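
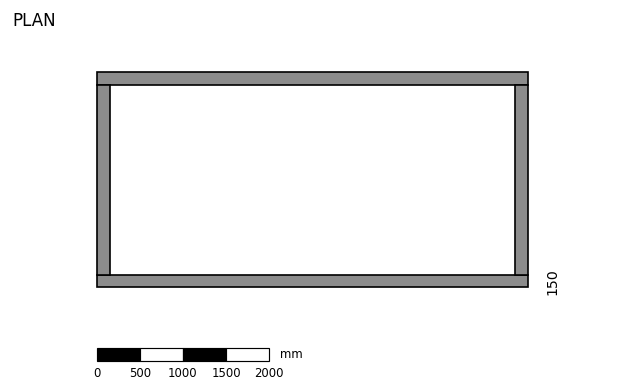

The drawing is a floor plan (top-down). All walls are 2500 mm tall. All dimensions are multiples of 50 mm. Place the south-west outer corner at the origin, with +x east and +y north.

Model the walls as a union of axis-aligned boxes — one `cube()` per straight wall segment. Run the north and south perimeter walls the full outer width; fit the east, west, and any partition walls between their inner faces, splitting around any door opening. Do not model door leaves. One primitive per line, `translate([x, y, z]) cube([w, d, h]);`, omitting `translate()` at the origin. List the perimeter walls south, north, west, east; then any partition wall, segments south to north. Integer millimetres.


cube([5000, 150, 2500]);
translate([0, 2350, 0]) cube([5000, 150, 2500]);
translate([0, 150, 0]) cube([150, 2200, 2500]);
translate([4850, 150, 0]) cube([150, 2200, 2500]);


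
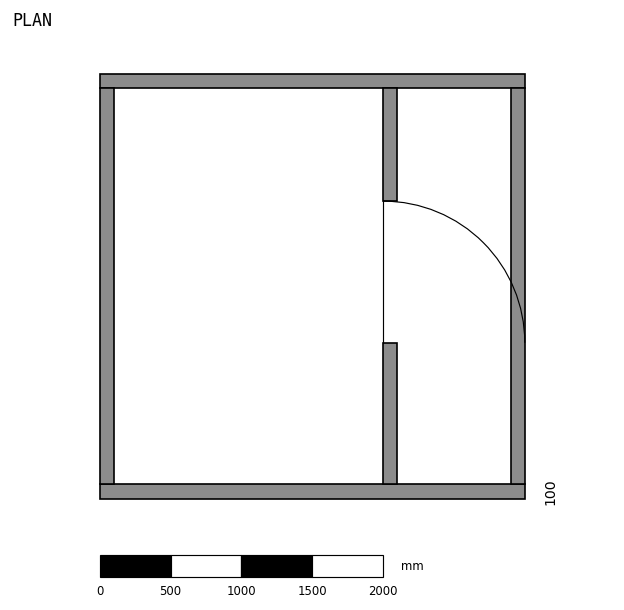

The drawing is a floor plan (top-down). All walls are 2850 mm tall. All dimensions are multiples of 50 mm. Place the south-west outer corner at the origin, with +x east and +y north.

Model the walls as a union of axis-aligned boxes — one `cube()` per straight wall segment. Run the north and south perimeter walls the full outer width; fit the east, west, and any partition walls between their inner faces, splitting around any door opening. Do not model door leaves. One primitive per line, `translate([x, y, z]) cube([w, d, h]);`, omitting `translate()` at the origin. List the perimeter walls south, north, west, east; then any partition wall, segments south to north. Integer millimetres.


cube([3000, 100, 2850]);
translate([0, 2900, 0]) cube([3000, 100, 2850]);
translate([0, 100, 0]) cube([100, 2800, 2850]);
translate([2900, 100, 0]) cube([100, 2800, 2850]);
translate([2000, 100, 0]) cube([100, 1000, 2850]);
translate([2000, 2100, 0]) cube([100, 800, 2850]);


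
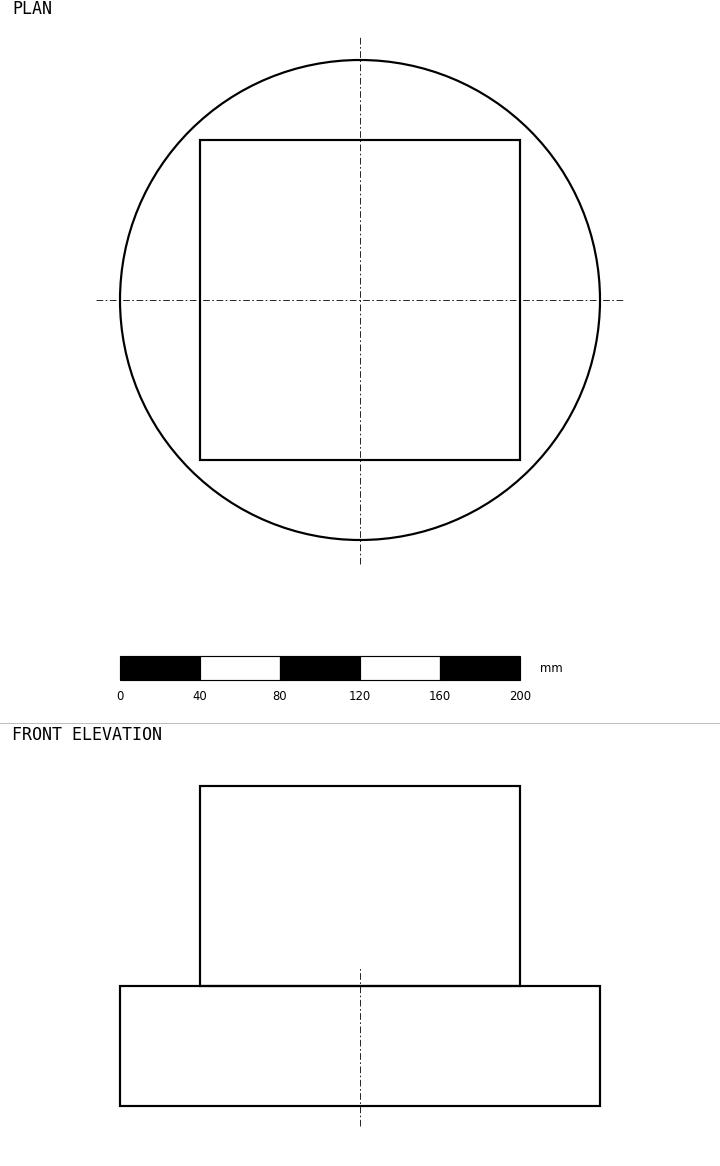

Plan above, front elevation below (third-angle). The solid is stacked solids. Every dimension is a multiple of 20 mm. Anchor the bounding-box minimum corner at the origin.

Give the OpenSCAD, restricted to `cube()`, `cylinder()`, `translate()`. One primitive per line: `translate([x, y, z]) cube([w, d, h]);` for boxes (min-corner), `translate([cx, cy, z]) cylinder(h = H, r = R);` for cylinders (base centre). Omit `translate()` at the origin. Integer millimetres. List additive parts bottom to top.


translate([120, 120, 0]) cylinder(h = 60, r = 120);
translate([40, 40, 60]) cube([160, 160, 100]);


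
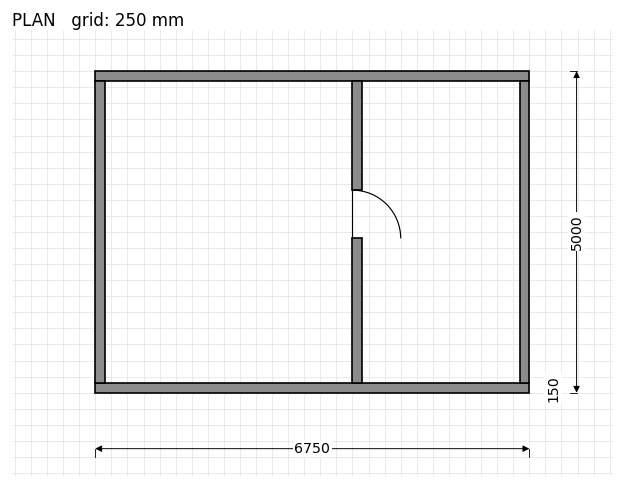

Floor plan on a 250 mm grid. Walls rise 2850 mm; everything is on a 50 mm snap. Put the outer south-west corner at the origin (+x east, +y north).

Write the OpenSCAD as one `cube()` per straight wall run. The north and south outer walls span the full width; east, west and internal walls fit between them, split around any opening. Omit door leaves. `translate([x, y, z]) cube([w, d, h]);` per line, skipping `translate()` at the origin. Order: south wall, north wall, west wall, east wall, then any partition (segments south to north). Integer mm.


cube([6750, 150, 2850]);
translate([0, 4850, 0]) cube([6750, 150, 2850]);
translate([0, 150, 0]) cube([150, 4700, 2850]);
translate([6600, 150, 0]) cube([150, 4700, 2850]);
translate([4000, 150, 0]) cube([150, 2250, 2850]);
translate([4000, 3150, 0]) cube([150, 1700, 2850]);


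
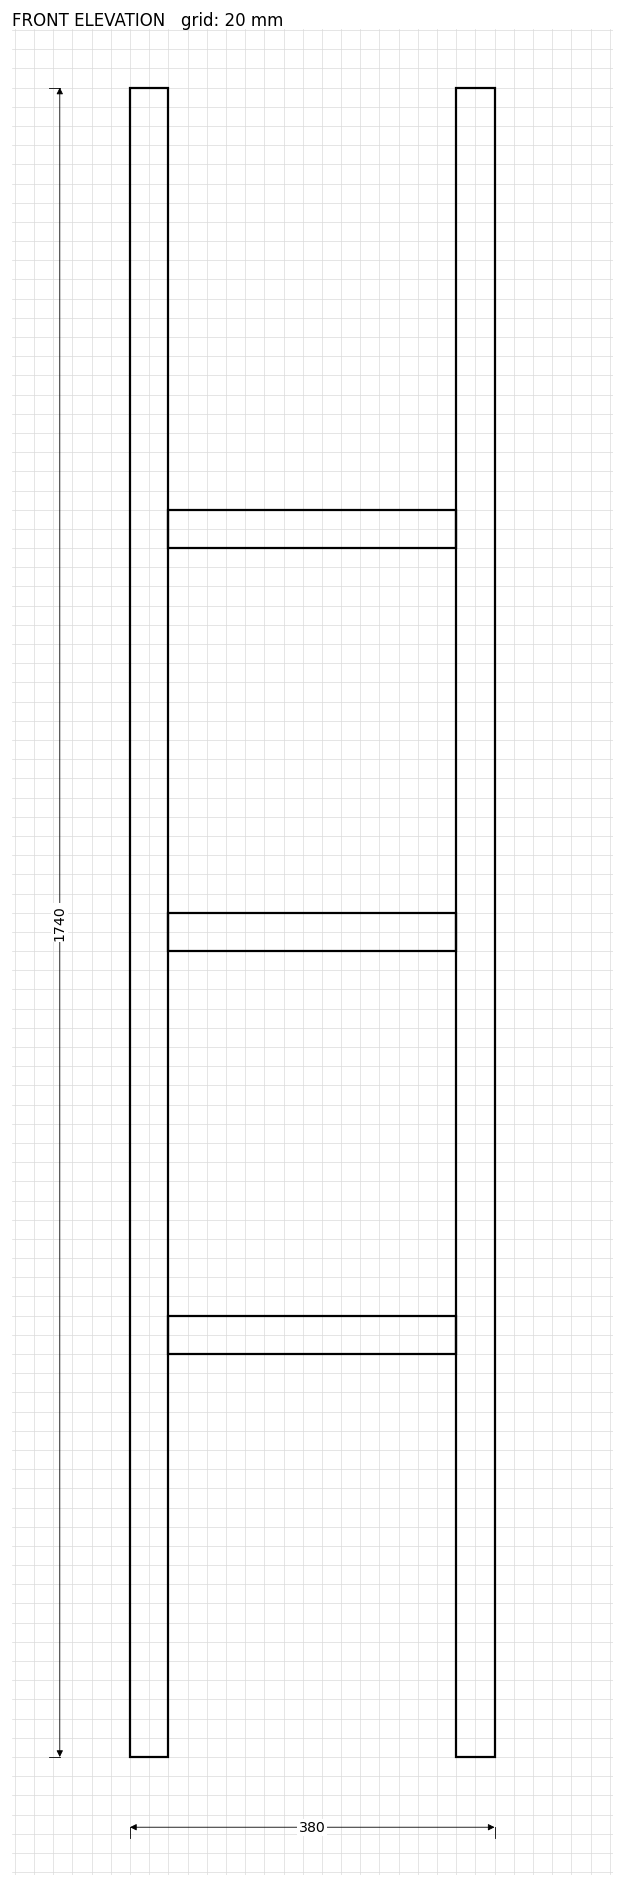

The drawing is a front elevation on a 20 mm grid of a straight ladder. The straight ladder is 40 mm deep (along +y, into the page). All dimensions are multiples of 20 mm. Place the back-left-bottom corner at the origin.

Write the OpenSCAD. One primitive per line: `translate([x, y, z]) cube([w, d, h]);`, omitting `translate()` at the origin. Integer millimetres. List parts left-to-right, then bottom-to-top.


cube([40, 40, 1740]);
translate([40, 0, 420]) cube([300, 40, 40]);
translate([40, 0, 840]) cube([300, 40, 40]);
translate([40, 0, 1260]) cube([300, 40, 40]);
translate([340, 0, 0]) cube([40, 40, 1740]);


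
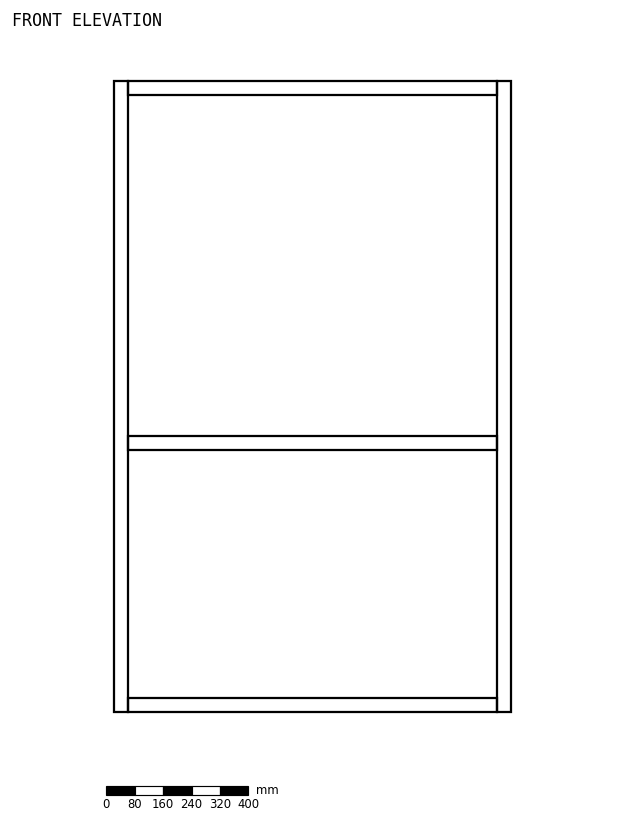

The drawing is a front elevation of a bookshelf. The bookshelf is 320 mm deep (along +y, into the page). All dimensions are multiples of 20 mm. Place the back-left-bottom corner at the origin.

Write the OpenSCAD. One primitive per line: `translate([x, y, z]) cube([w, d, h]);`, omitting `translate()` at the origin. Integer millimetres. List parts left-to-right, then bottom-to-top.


cube([40, 320, 1780]);
translate([40, 0, 0]) cube([1040, 320, 40]);
translate([40, 0, 740]) cube([1040, 320, 40]);
translate([40, 0, 1740]) cube([1040, 320, 40]);
translate([1080, 0, 0]) cube([40, 320, 1780]);


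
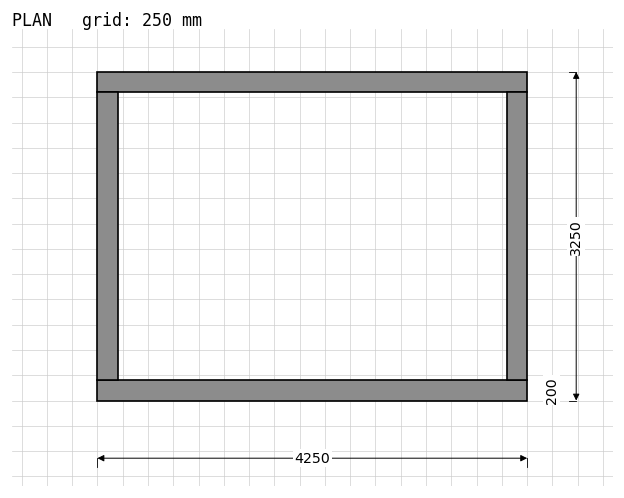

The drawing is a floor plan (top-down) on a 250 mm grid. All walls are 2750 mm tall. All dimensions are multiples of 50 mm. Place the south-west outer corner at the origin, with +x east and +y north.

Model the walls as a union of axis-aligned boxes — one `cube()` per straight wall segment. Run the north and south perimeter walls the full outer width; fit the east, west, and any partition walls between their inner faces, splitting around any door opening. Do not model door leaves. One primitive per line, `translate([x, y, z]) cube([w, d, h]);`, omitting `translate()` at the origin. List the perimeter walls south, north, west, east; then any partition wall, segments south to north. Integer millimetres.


cube([4250, 200, 2750]);
translate([0, 3050, 0]) cube([4250, 200, 2750]);
translate([0, 200, 0]) cube([200, 2850, 2750]);
translate([4050, 200, 0]) cube([200, 2850, 2750]);


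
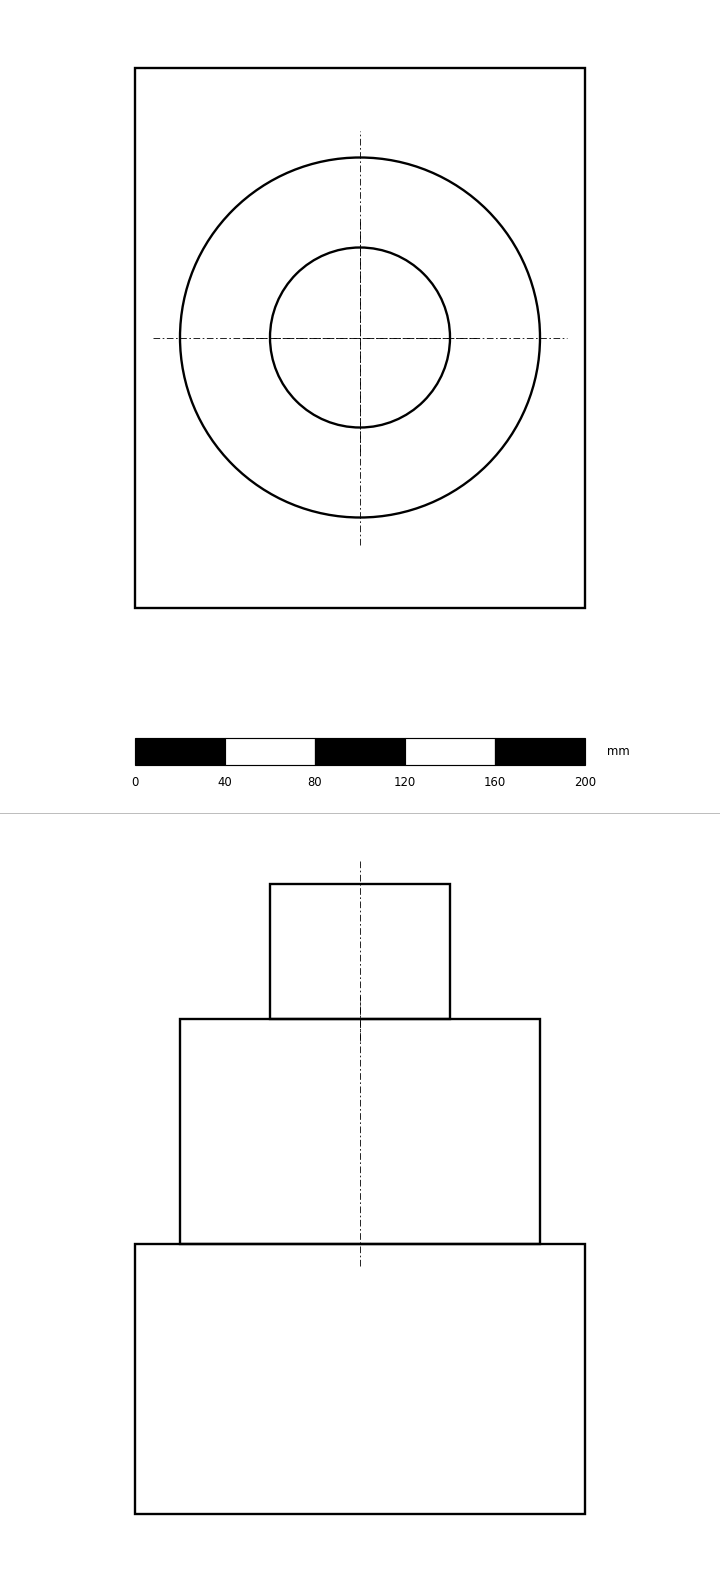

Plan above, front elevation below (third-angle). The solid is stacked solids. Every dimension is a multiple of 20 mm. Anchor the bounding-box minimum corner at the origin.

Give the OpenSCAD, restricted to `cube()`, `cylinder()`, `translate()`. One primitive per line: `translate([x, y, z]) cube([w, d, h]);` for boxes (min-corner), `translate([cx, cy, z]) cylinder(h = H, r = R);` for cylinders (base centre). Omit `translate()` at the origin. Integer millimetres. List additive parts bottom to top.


cube([200, 240, 120]);
translate([100, 120, 120]) cylinder(h = 100, r = 80);
translate([100, 120, 220]) cylinder(h = 60, r = 40);


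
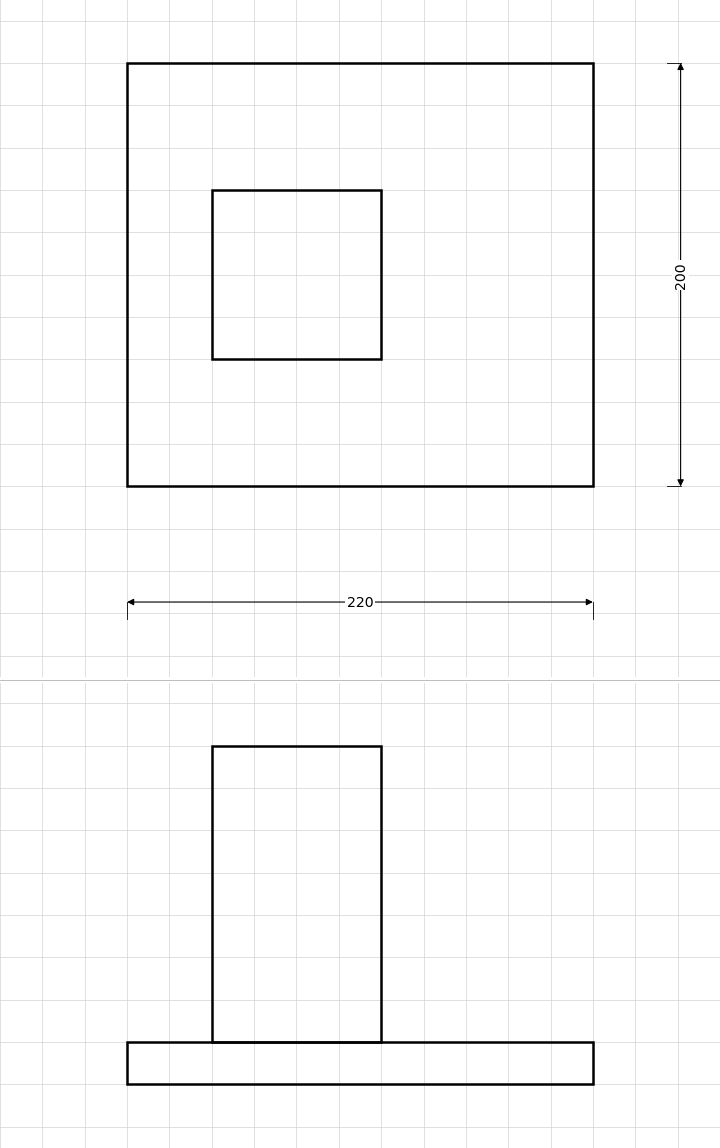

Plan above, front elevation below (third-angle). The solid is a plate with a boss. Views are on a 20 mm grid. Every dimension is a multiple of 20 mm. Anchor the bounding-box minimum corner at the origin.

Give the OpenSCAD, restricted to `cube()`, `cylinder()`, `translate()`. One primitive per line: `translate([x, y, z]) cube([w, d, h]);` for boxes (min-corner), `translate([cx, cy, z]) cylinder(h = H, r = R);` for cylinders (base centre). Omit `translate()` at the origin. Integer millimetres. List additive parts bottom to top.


cube([220, 200, 20]);
translate([40, 60, 20]) cube([80, 80, 140]);


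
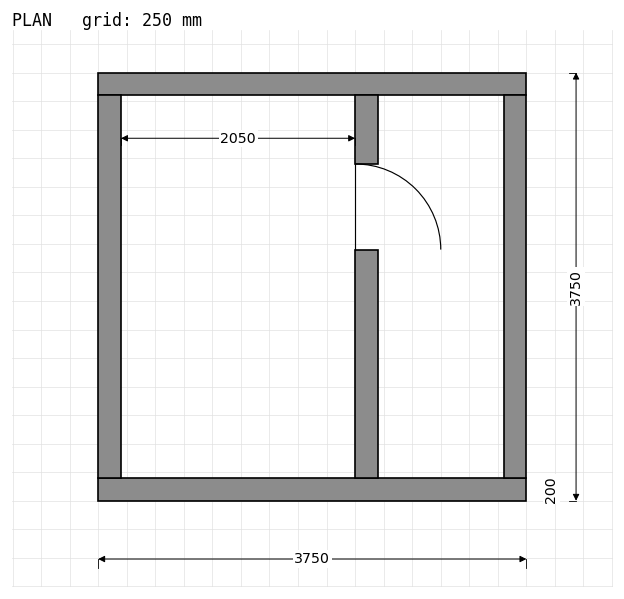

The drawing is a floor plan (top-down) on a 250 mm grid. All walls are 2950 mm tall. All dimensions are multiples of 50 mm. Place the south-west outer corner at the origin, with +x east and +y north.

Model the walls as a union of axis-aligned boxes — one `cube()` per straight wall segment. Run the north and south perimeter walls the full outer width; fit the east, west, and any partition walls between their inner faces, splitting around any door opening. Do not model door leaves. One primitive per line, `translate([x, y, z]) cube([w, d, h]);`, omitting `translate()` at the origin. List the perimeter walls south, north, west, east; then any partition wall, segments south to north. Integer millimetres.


cube([3750, 200, 2950]);
translate([0, 3550, 0]) cube([3750, 200, 2950]);
translate([0, 200, 0]) cube([200, 3350, 2950]);
translate([3550, 200, 0]) cube([200, 3350, 2950]);
translate([2250, 200, 0]) cube([200, 2000, 2950]);
translate([2250, 2950, 0]) cube([200, 600, 2950]);


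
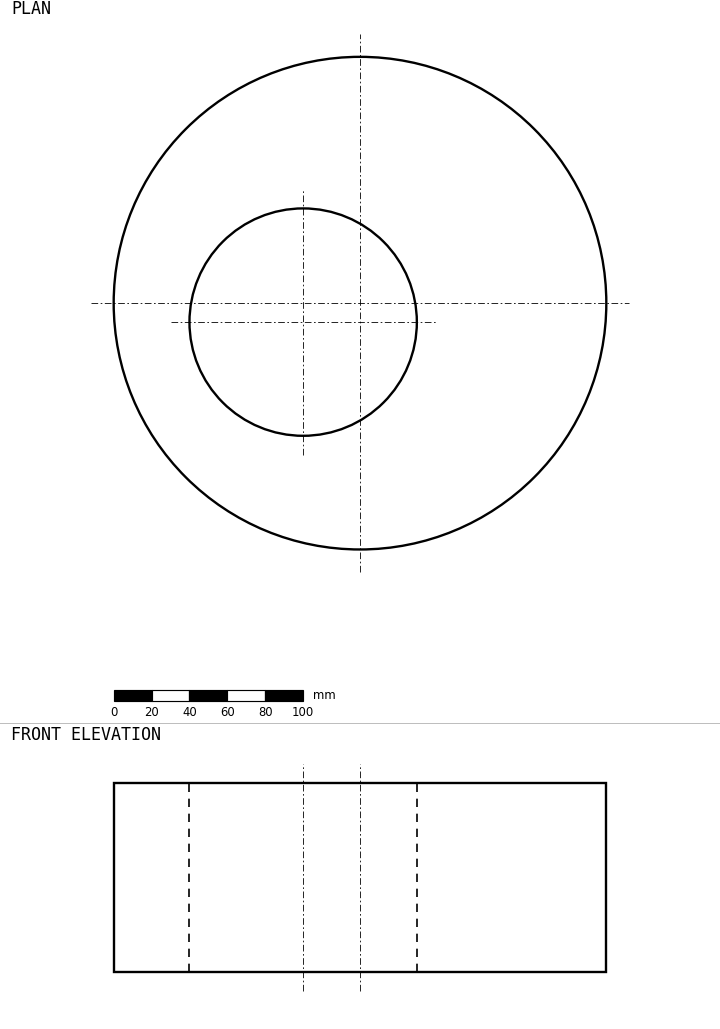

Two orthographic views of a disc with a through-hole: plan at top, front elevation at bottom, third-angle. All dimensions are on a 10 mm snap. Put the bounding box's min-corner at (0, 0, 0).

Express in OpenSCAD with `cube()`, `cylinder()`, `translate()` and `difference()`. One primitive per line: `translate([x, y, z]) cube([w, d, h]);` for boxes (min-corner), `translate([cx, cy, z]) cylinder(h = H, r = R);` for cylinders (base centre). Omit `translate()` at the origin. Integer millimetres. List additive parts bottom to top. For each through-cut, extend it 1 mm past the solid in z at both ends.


difference() {
  translate([130, 130, 0]) cylinder(h = 100, r = 130);
  translate([100, 120, -1]) cylinder(h = 102, r = 60);
}


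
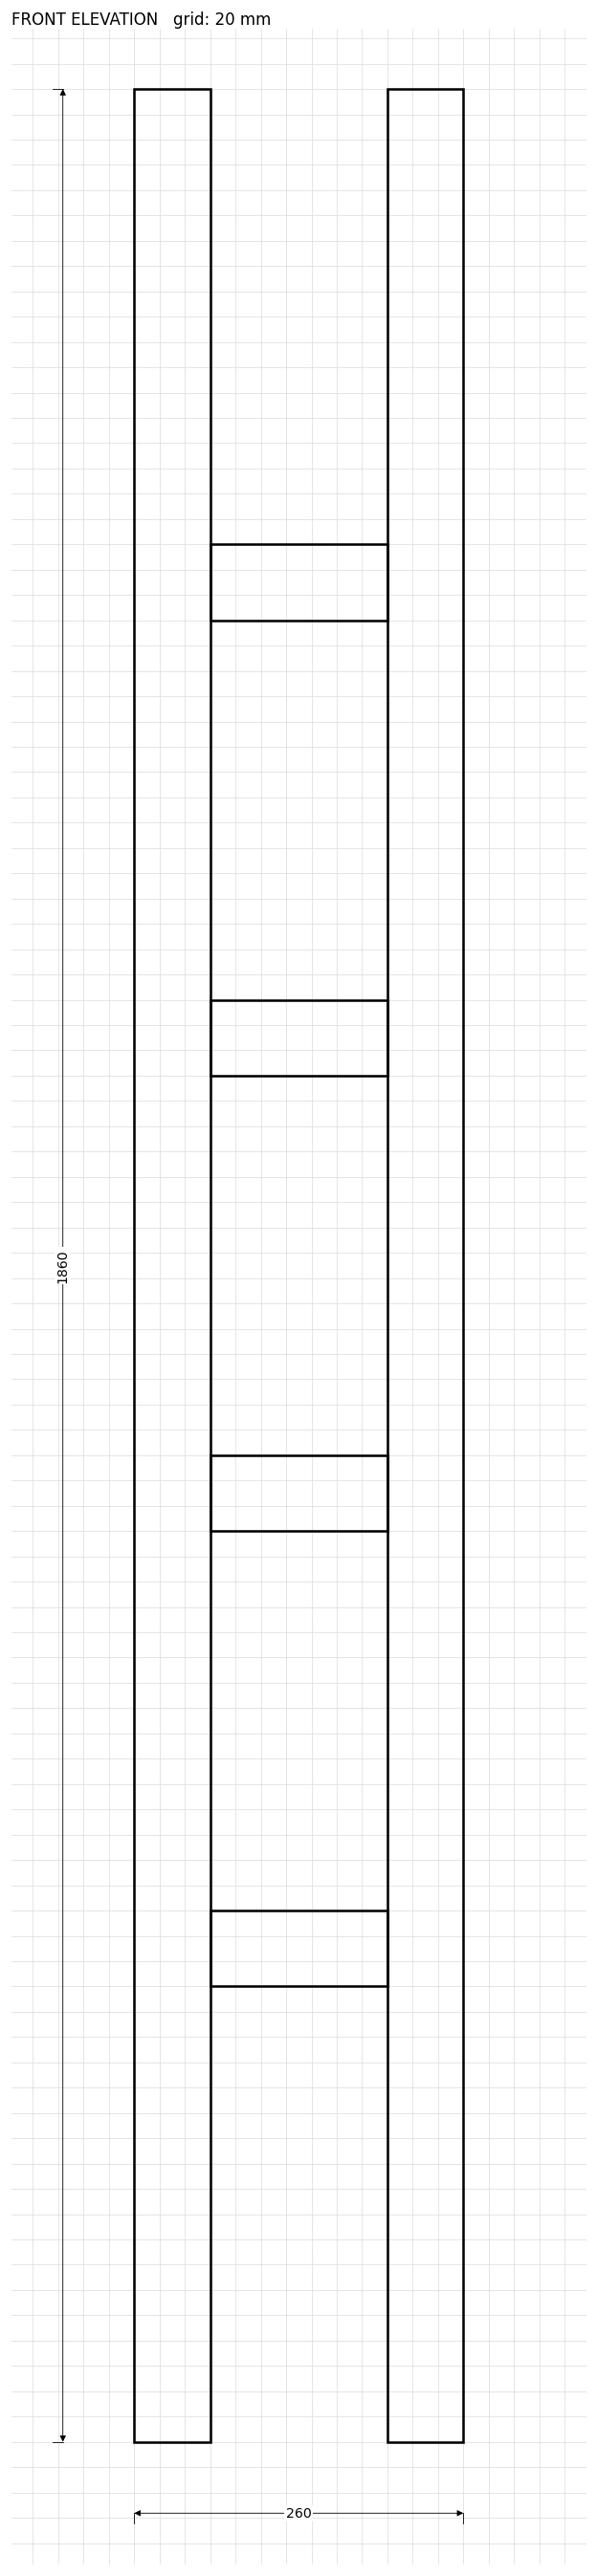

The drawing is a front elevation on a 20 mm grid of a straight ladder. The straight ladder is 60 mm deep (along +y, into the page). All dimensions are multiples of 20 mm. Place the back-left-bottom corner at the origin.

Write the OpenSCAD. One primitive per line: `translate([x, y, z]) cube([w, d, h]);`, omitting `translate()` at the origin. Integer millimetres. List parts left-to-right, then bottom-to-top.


cube([60, 60, 1860]);
translate([60, 0, 360]) cube([140, 60, 60]);
translate([60, 0, 720]) cube([140, 60, 60]);
translate([60, 0, 1080]) cube([140, 60, 60]);
translate([60, 0, 1440]) cube([140, 60, 60]);
translate([200, 0, 0]) cube([60, 60, 1860]);


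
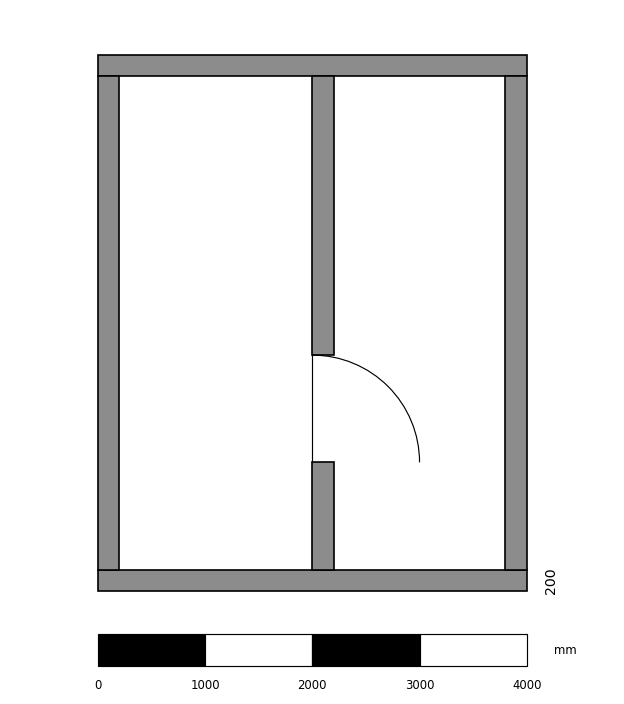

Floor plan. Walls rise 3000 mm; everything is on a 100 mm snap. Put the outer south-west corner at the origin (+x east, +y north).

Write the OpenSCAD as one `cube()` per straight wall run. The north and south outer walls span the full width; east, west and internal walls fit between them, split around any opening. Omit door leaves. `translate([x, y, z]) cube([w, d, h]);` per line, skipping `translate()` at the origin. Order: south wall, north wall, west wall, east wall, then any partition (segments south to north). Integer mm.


cube([4000, 200, 3000]);
translate([0, 4800, 0]) cube([4000, 200, 3000]);
translate([0, 200, 0]) cube([200, 4600, 3000]);
translate([3800, 200, 0]) cube([200, 4600, 3000]);
translate([2000, 200, 0]) cube([200, 1000, 3000]);
translate([2000, 2200, 0]) cube([200, 2600, 3000]);


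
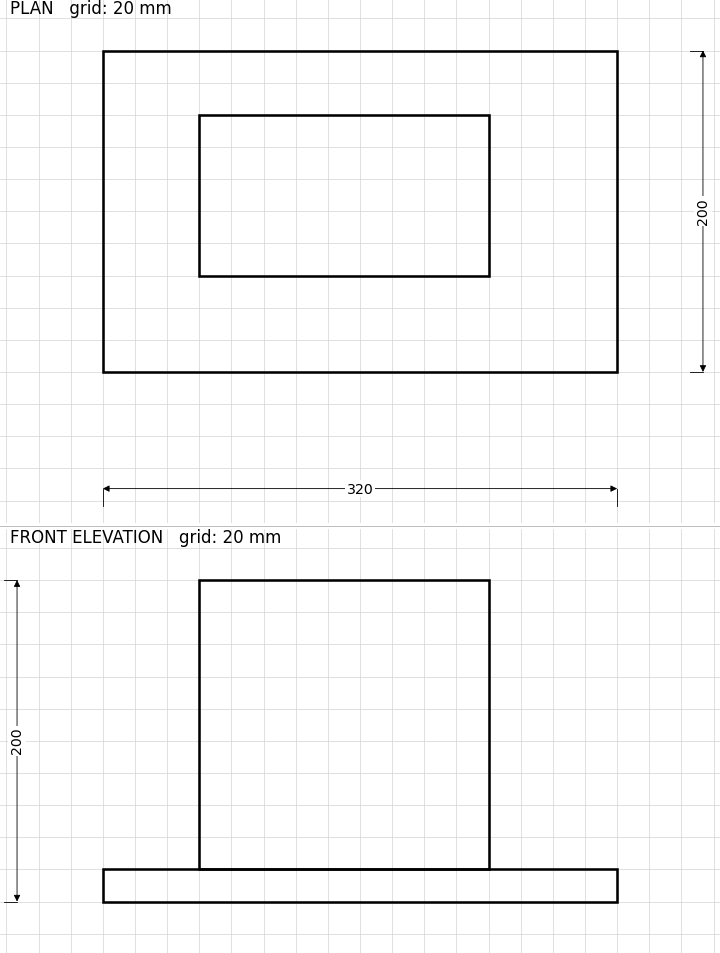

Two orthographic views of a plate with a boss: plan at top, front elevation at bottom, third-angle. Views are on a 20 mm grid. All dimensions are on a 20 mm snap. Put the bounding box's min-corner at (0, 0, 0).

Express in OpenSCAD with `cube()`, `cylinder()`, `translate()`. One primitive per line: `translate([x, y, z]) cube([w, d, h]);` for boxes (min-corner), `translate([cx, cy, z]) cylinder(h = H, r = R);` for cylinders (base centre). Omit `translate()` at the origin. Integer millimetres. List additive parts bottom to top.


cube([320, 200, 20]);
translate([60, 60, 20]) cube([180, 100, 180]);


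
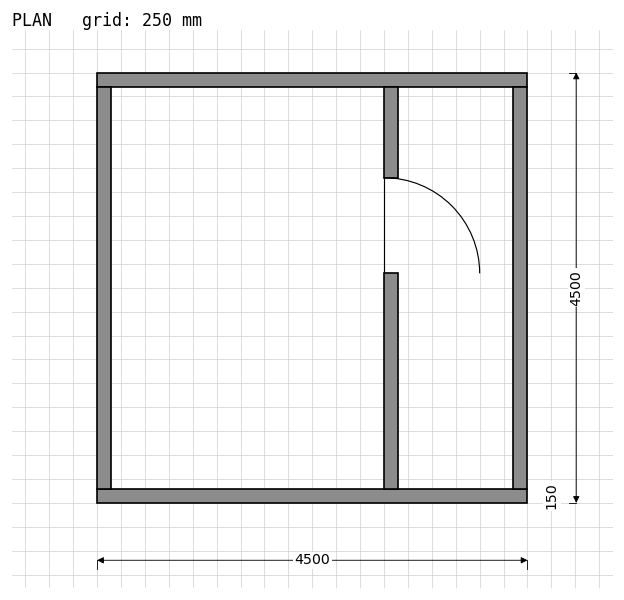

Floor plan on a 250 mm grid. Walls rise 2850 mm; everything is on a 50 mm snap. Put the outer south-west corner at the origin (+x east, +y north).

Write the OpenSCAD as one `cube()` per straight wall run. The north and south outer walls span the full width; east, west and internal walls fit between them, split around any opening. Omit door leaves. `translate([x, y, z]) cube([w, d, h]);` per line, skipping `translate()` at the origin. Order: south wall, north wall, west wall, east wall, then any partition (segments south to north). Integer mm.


cube([4500, 150, 2850]);
translate([0, 4350, 0]) cube([4500, 150, 2850]);
translate([0, 150, 0]) cube([150, 4200, 2850]);
translate([4350, 150, 0]) cube([150, 4200, 2850]);
translate([3000, 150, 0]) cube([150, 2250, 2850]);
translate([3000, 3400, 0]) cube([150, 950, 2850]);


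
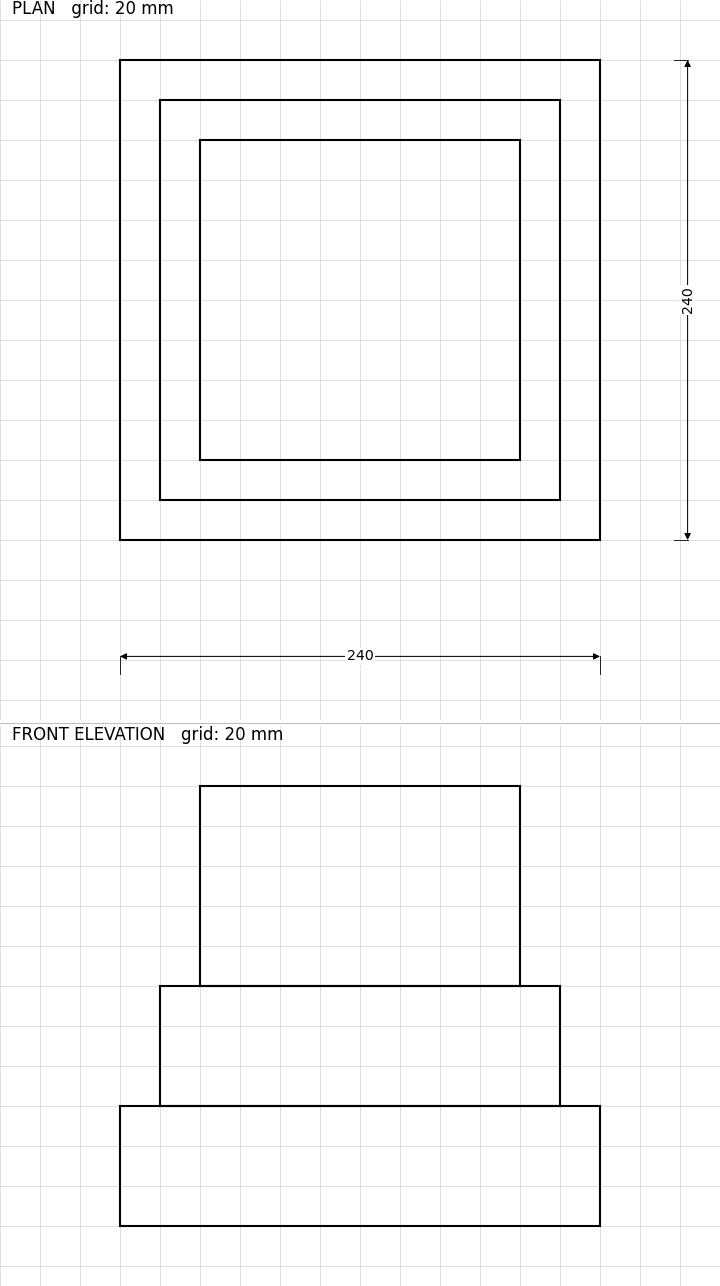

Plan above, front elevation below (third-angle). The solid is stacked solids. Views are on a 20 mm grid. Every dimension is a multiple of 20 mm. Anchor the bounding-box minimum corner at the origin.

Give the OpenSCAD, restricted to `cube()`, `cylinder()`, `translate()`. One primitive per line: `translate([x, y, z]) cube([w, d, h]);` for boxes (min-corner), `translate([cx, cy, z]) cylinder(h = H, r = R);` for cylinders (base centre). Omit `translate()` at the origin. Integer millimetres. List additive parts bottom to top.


cube([240, 240, 60]);
translate([20, 20, 60]) cube([200, 200, 60]);
translate([40, 40, 120]) cube([160, 160, 100]);


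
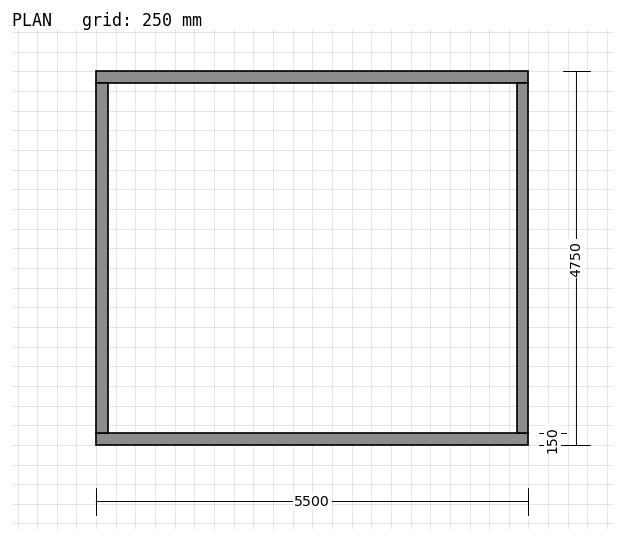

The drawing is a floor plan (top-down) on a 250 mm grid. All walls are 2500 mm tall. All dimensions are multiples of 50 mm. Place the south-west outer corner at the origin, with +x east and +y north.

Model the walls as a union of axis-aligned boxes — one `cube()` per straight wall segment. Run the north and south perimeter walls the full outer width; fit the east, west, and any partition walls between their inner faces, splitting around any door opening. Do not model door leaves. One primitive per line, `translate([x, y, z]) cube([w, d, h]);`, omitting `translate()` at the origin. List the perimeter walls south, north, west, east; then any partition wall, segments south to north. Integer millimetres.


cube([5500, 150, 2500]);
translate([0, 4600, 0]) cube([5500, 150, 2500]);
translate([0, 150, 0]) cube([150, 4450, 2500]);
translate([5350, 150, 0]) cube([150, 4450, 2500]);


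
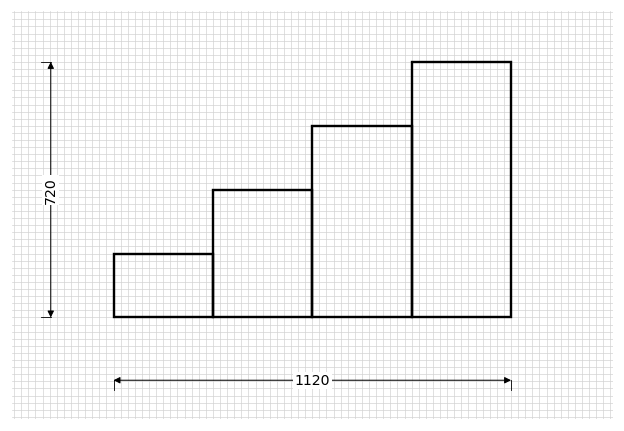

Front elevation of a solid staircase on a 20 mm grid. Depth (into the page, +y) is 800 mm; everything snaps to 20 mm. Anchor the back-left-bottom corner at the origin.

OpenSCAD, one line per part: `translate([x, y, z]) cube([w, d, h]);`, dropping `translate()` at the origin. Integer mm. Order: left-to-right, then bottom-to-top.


cube([280, 800, 180]);
translate([280, 0, 0]) cube([280, 800, 360]);
translate([560, 0, 0]) cube([280, 800, 540]);
translate([840, 0, 0]) cube([280, 800, 720]);


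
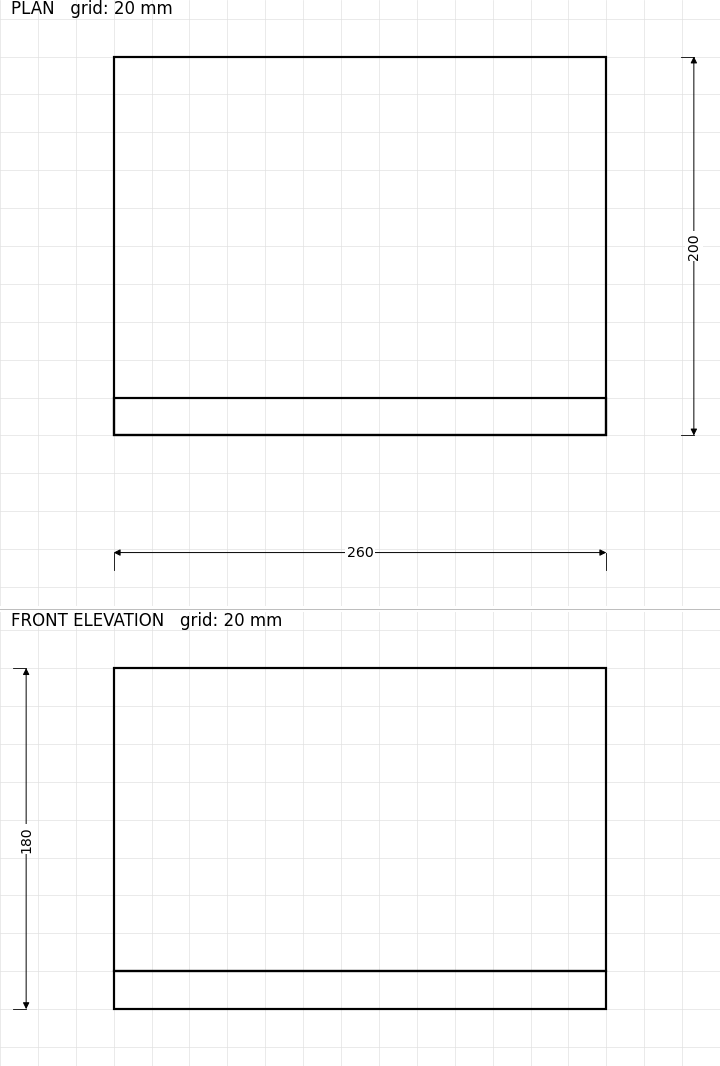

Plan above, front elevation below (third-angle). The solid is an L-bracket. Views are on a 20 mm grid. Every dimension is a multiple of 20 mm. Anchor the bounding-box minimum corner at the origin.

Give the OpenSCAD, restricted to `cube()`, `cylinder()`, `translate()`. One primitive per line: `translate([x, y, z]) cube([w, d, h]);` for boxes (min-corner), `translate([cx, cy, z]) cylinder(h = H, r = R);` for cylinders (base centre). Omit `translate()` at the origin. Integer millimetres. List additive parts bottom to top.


cube([260, 200, 20]);
translate([0, 0, 20]) cube([260, 20, 160]);


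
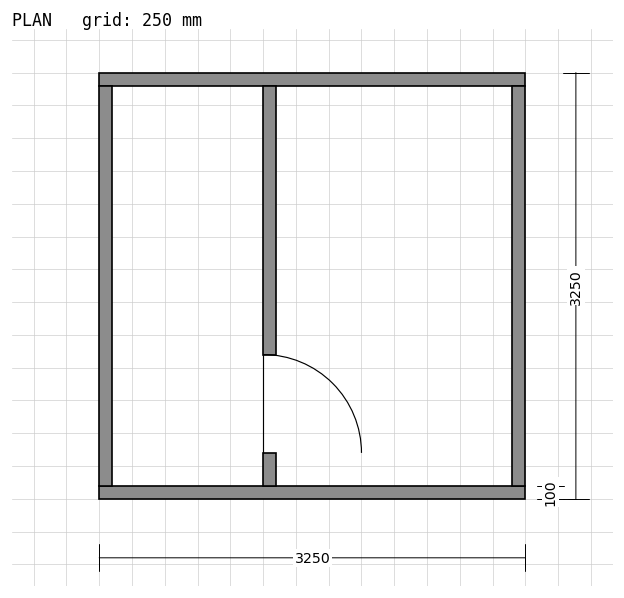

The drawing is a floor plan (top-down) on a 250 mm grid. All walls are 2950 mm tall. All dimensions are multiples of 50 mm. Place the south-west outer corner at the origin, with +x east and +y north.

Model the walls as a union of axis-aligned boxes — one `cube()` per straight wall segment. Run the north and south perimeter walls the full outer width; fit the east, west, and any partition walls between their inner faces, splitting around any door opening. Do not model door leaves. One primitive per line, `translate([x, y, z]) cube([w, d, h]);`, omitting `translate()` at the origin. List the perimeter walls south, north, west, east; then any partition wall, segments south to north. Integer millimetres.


cube([3250, 100, 2950]);
translate([0, 3150, 0]) cube([3250, 100, 2950]);
translate([0, 100, 0]) cube([100, 3050, 2950]);
translate([3150, 100, 0]) cube([100, 3050, 2950]);
translate([1250, 100, 0]) cube([100, 250, 2950]);
translate([1250, 1100, 0]) cube([100, 2050, 2950]);


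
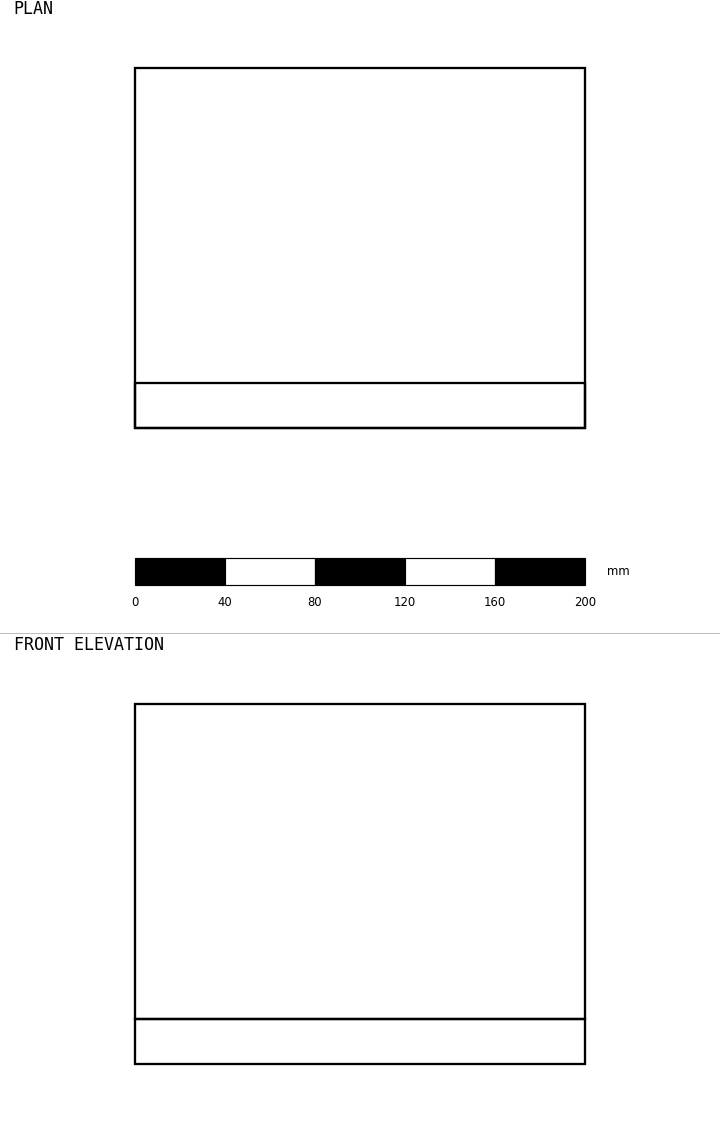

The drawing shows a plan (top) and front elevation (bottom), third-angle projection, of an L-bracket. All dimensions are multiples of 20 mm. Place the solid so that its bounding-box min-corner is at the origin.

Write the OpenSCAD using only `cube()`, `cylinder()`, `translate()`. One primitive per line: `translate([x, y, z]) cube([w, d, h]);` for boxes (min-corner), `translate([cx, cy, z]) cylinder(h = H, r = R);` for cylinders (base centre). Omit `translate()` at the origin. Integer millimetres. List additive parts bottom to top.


cube([200, 160, 20]);
translate([0, 0, 20]) cube([200, 20, 140]);


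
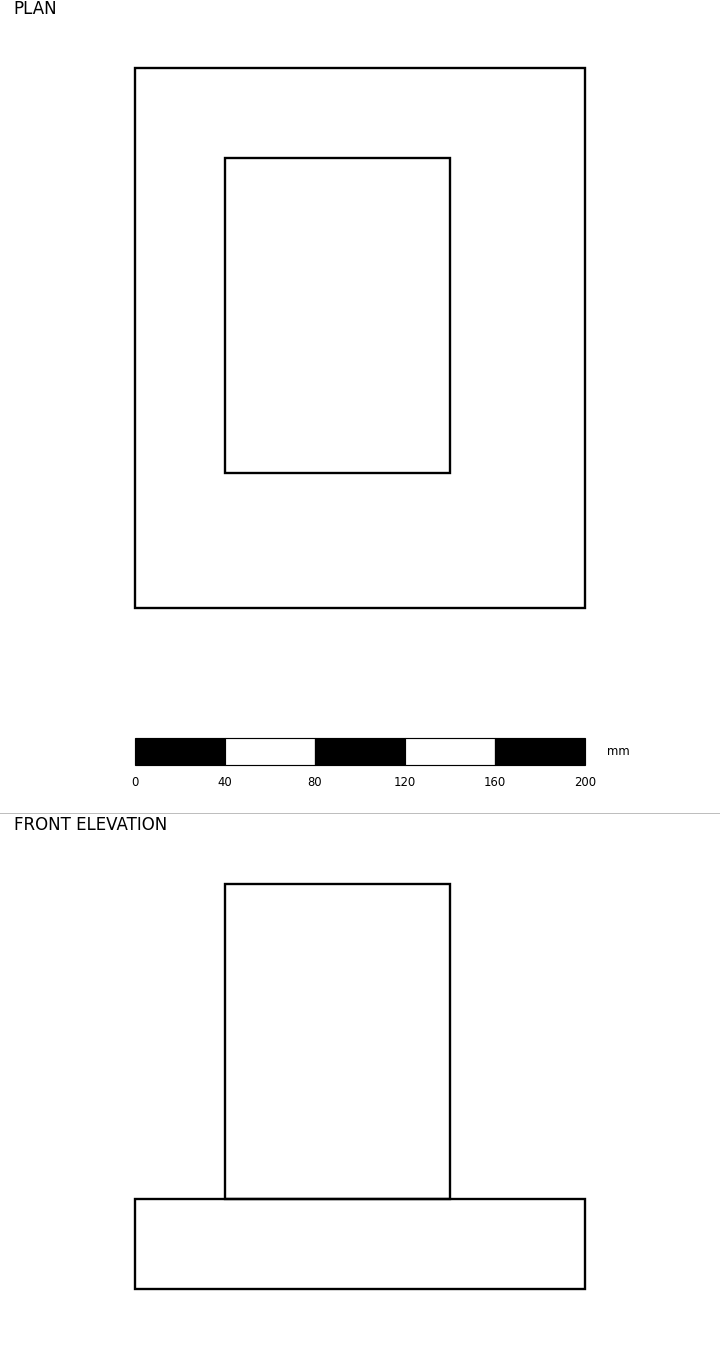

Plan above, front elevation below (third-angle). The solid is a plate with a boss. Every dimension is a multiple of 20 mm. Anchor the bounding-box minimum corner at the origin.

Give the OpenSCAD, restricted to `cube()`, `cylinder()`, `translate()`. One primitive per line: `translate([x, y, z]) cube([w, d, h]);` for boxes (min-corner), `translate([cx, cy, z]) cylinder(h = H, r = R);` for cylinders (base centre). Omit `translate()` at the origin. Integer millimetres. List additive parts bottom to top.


cube([200, 240, 40]);
translate([40, 60, 40]) cube([100, 140, 140]);


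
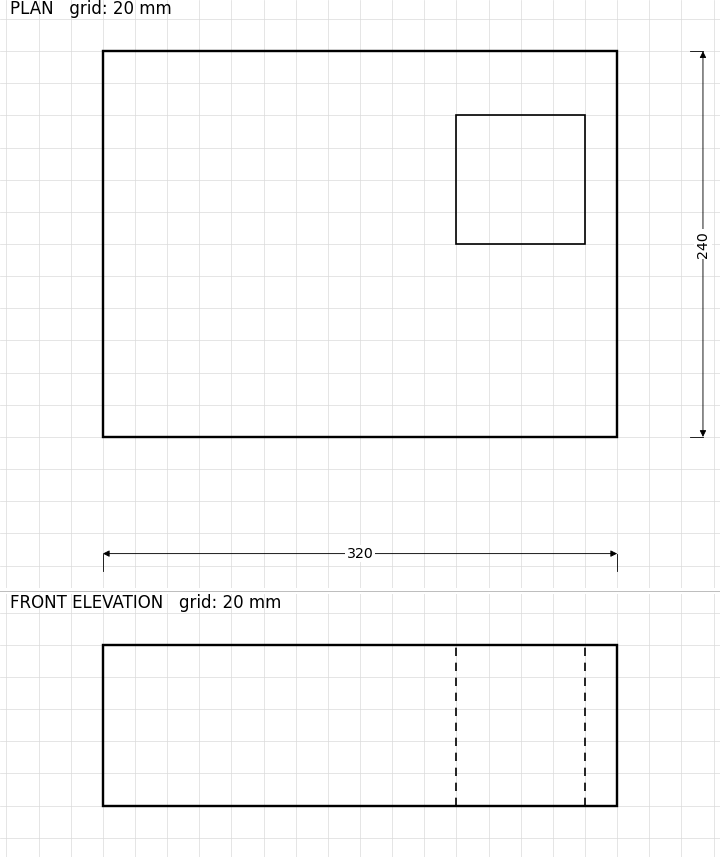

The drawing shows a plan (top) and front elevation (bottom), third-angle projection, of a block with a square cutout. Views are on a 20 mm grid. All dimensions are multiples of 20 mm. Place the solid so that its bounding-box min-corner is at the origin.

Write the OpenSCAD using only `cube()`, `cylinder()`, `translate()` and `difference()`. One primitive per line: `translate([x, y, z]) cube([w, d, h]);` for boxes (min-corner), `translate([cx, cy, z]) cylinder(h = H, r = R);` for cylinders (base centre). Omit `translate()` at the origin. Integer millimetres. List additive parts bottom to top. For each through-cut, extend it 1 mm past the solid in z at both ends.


difference() {
  cube([320, 240, 100]);
  translate([220, 120, -1]) cube([80, 80, 102]);
}


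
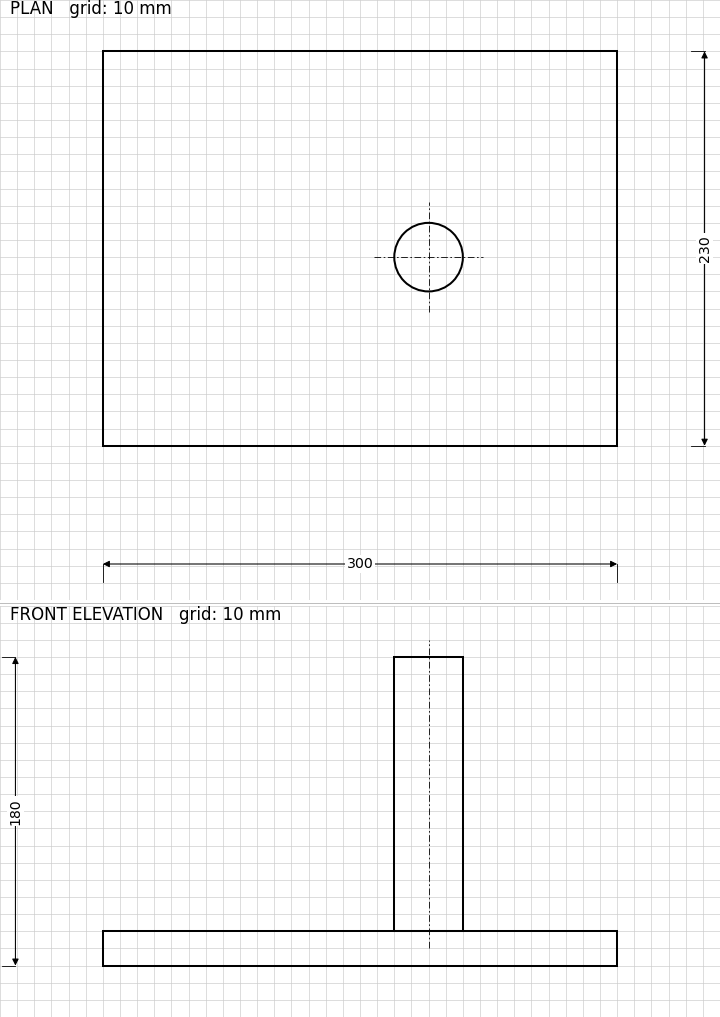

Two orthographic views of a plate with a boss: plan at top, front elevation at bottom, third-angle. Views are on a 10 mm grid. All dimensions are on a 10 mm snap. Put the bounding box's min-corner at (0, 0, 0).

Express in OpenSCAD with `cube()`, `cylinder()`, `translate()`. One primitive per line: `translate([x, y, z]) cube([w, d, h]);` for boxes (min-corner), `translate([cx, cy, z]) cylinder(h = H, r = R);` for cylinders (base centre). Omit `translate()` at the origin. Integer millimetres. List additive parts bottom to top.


cube([300, 230, 20]);
translate([190, 110, 20]) cylinder(h = 160, r = 20);


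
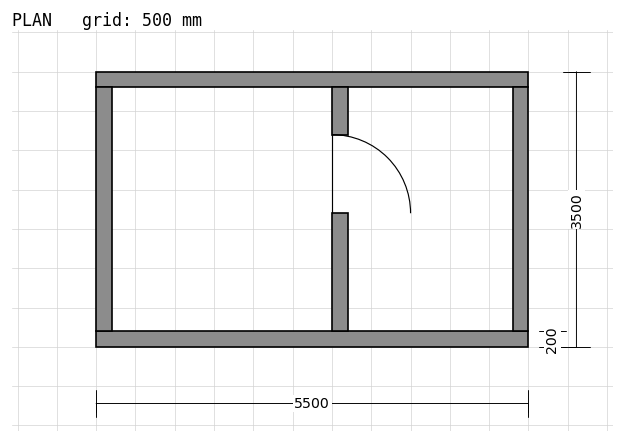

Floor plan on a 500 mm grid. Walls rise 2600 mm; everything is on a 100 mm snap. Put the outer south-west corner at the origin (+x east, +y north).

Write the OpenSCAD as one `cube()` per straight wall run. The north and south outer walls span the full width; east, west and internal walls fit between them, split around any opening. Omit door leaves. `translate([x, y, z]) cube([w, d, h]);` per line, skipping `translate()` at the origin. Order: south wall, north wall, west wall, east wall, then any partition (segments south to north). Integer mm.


cube([5500, 200, 2600]);
translate([0, 3300, 0]) cube([5500, 200, 2600]);
translate([0, 200, 0]) cube([200, 3100, 2600]);
translate([5300, 200, 0]) cube([200, 3100, 2600]);
translate([3000, 200, 0]) cube([200, 1500, 2600]);
translate([3000, 2700, 0]) cube([200, 600, 2600]);


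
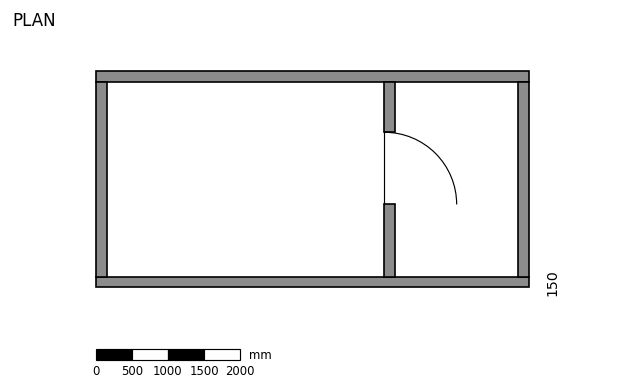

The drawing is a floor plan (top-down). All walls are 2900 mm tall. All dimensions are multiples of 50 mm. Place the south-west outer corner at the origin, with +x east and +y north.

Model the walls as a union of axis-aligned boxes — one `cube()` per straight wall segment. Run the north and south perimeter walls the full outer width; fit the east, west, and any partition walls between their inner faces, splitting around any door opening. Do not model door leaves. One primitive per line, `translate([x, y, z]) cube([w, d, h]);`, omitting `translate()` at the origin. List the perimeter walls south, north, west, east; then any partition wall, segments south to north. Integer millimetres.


cube([6000, 150, 2900]);
translate([0, 2850, 0]) cube([6000, 150, 2900]);
translate([0, 150, 0]) cube([150, 2700, 2900]);
translate([5850, 150, 0]) cube([150, 2700, 2900]);
translate([4000, 150, 0]) cube([150, 1000, 2900]);
translate([4000, 2150, 0]) cube([150, 700, 2900]);


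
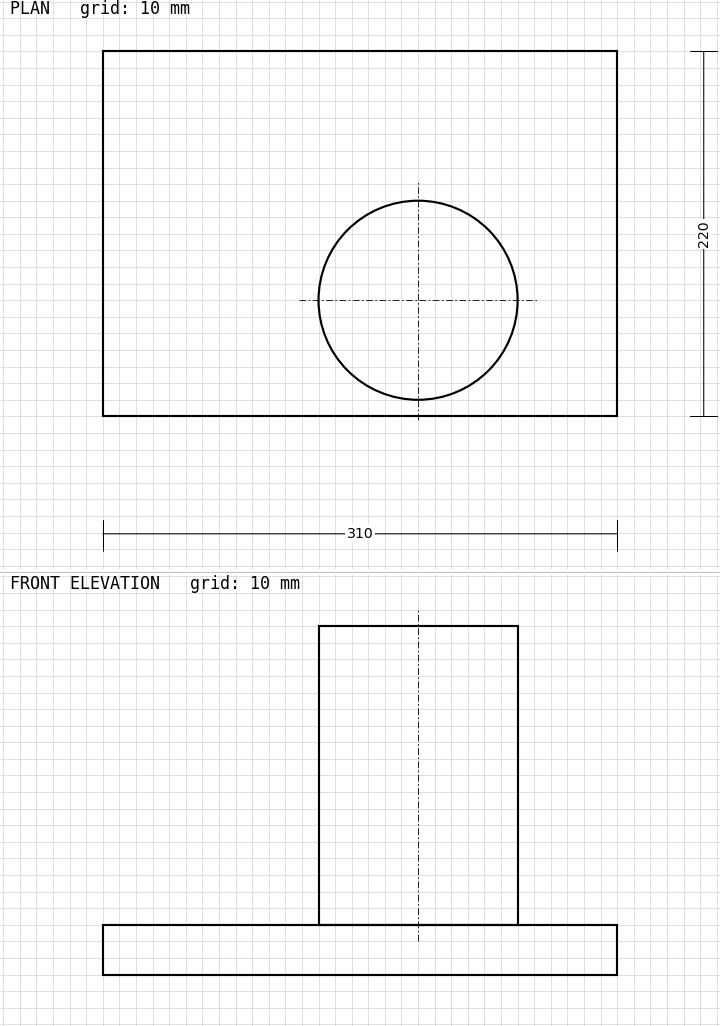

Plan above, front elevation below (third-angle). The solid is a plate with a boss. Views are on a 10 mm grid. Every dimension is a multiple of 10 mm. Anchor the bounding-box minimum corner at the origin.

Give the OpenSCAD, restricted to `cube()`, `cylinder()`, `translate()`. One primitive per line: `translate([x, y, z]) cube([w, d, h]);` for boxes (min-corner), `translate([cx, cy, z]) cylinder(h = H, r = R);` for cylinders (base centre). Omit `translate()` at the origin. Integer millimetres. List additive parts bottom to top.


cube([310, 220, 30]);
translate([190, 70, 30]) cylinder(h = 180, r = 60);


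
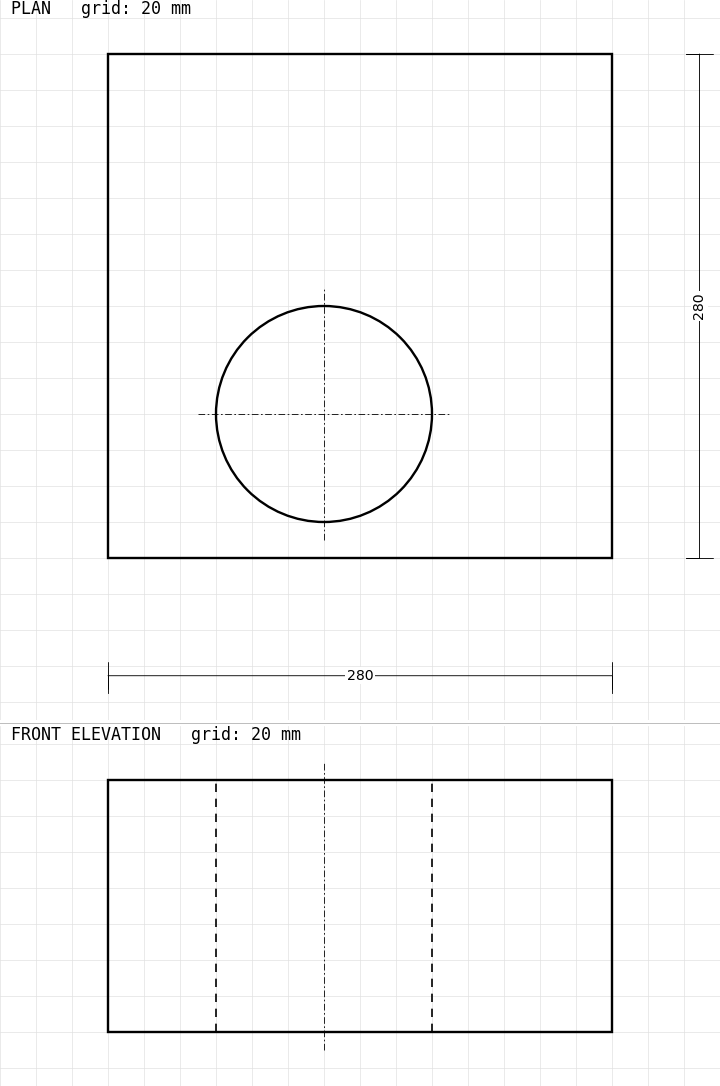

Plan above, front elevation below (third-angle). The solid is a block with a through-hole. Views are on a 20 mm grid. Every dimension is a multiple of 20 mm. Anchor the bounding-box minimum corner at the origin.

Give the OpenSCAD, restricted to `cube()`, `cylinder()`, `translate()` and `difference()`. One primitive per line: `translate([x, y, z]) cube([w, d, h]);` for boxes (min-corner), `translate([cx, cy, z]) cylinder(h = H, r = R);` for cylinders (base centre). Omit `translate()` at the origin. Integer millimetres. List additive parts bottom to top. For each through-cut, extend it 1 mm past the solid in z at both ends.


difference() {
  cube([280, 280, 140]);
  translate([120, 80, -1]) cylinder(h = 142, r = 60);
}


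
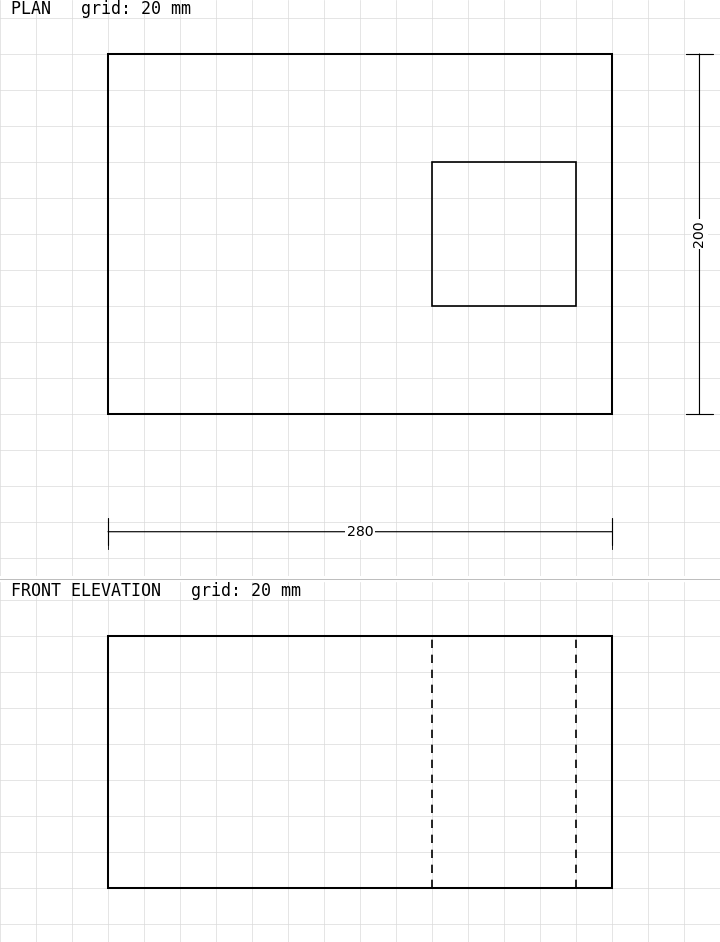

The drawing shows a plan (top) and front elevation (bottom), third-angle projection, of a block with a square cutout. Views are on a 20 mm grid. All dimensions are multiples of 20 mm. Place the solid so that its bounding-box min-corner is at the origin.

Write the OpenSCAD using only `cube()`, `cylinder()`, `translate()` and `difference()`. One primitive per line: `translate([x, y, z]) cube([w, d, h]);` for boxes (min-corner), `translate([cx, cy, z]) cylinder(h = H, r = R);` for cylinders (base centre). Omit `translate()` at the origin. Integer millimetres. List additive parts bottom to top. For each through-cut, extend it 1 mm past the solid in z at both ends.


difference() {
  cube([280, 200, 140]);
  translate([180, 60, -1]) cube([80, 80, 142]);
}


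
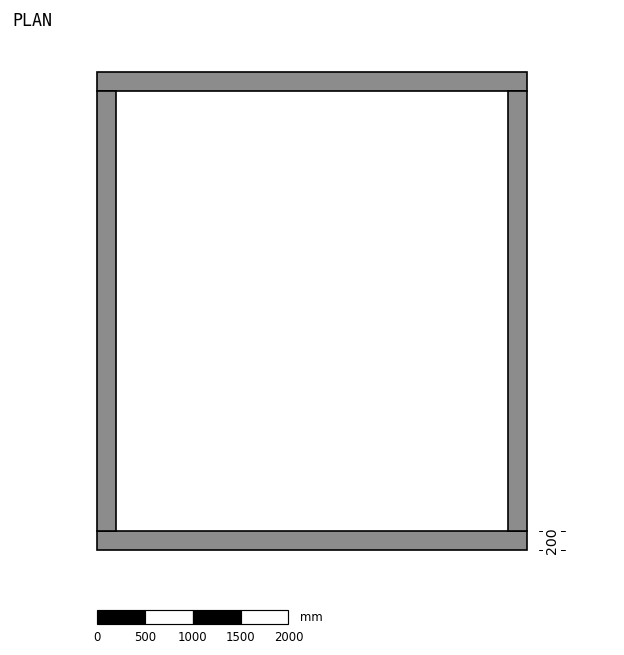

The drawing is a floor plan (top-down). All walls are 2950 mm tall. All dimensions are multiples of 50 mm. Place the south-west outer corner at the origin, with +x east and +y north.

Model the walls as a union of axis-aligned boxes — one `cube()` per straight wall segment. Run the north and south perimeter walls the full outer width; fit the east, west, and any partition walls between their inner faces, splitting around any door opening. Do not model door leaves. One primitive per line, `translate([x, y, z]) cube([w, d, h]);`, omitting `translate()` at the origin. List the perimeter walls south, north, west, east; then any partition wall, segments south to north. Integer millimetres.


cube([4500, 200, 2950]);
translate([0, 4800, 0]) cube([4500, 200, 2950]);
translate([0, 200, 0]) cube([200, 4600, 2950]);
translate([4300, 200, 0]) cube([200, 4600, 2950]);


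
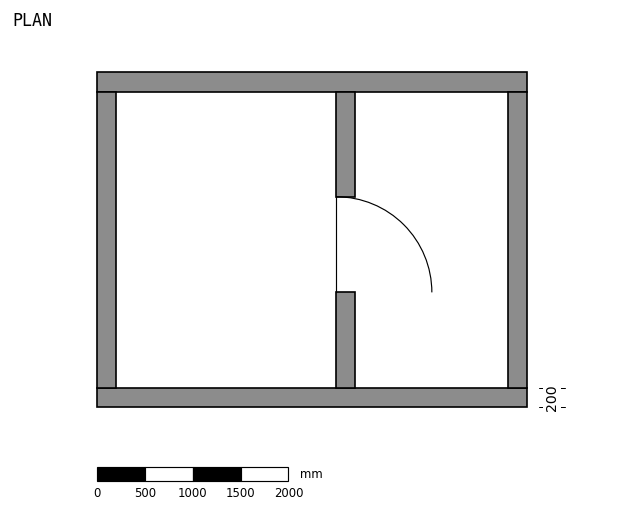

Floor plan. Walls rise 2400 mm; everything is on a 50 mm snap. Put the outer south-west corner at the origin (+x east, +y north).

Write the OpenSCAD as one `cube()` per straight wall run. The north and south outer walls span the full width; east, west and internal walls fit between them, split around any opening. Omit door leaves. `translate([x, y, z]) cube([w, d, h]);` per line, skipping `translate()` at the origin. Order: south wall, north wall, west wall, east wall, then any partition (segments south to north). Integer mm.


cube([4500, 200, 2400]);
translate([0, 3300, 0]) cube([4500, 200, 2400]);
translate([0, 200, 0]) cube([200, 3100, 2400]);
translate([4300, 200, 0]) cube([200, 3100, 2400]);
translate([2500, 200, 0]) cube([200, 1000, 2400]);
translate([2500, 2200, 0]) cube([200, 1100, 2400]);


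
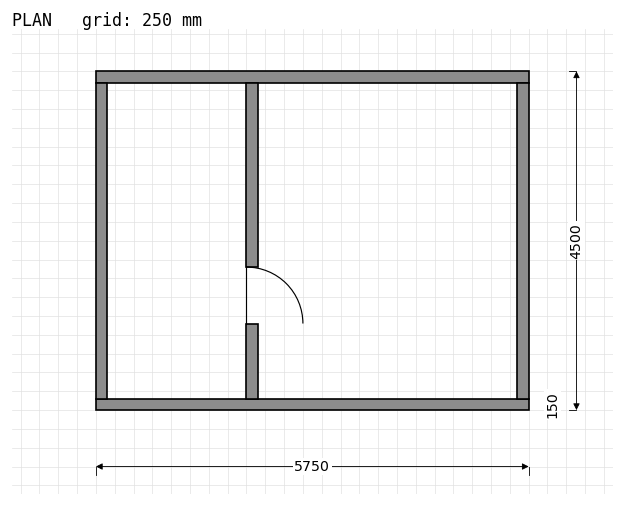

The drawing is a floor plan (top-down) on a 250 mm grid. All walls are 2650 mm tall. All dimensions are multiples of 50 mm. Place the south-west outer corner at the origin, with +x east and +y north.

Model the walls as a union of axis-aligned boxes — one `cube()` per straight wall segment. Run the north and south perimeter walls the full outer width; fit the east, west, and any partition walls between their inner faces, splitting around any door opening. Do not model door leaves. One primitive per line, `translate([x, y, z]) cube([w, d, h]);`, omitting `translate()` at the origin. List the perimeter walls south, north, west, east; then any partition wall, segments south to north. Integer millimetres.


cube([5750, 150, 2650]);
translate([0, 4350, 0]) cube([5750, 150, 2650]);
translate([0, 150, 0]) cube([150, 4200, 2650]);
translate([5600, 150, 0]) cube([150, 4200, 2650]);
translate([2000, 150, 0]) cube([150, 1000, 2650]);
translate([2000, 1900, 0]) cube([150, 2450, 2650]);


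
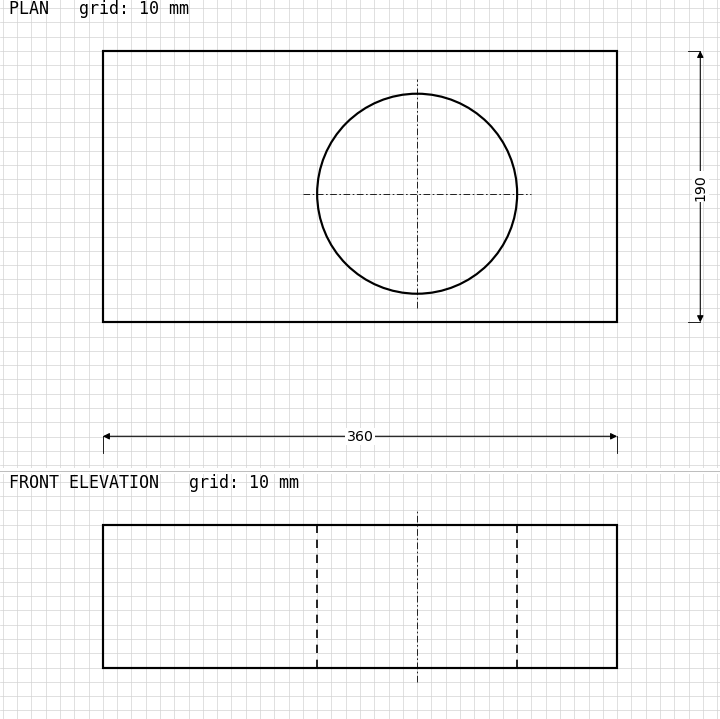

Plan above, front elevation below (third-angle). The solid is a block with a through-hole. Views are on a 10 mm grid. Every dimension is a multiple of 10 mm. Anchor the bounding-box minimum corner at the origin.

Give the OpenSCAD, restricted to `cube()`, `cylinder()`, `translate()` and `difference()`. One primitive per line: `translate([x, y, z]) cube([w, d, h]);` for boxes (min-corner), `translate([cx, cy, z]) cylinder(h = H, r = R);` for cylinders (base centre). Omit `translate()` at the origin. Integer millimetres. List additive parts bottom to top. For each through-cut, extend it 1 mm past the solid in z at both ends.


difference() {
  cube([360, 190, 100]);
  translate([220, 90, -1]) cylinder(h = 102, r = 70);
}


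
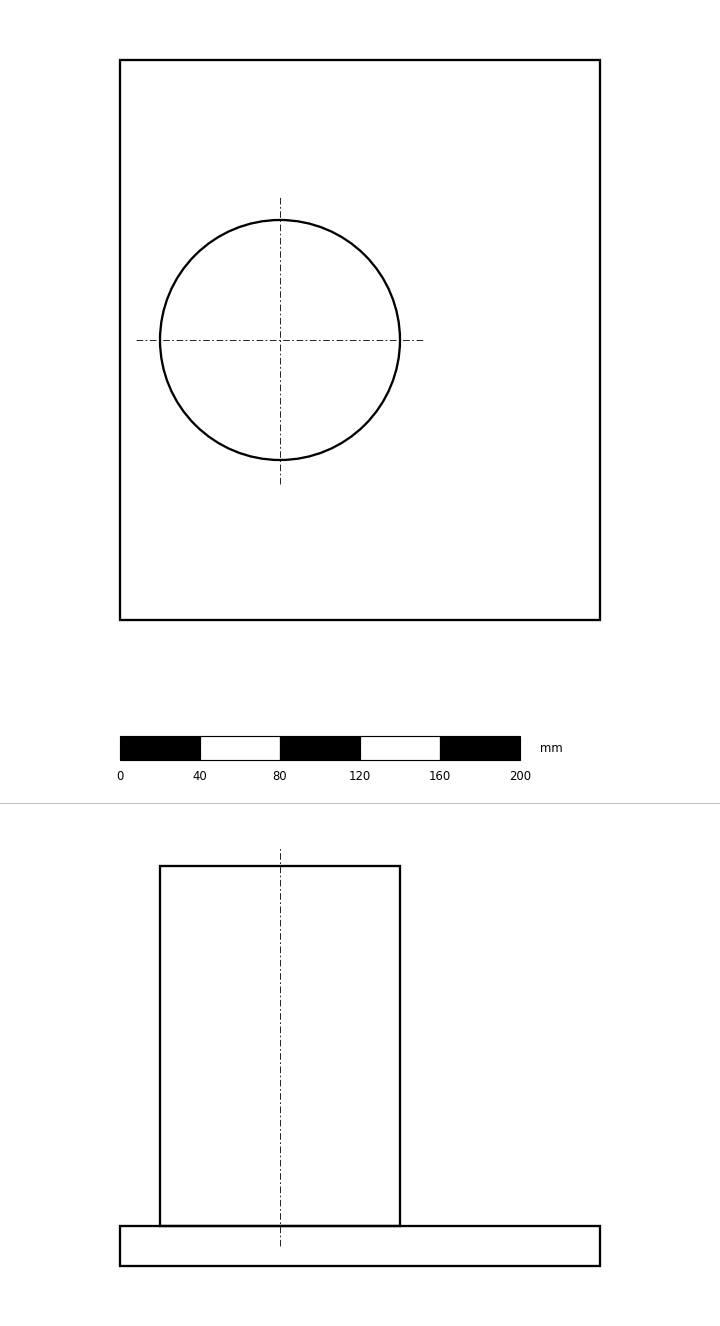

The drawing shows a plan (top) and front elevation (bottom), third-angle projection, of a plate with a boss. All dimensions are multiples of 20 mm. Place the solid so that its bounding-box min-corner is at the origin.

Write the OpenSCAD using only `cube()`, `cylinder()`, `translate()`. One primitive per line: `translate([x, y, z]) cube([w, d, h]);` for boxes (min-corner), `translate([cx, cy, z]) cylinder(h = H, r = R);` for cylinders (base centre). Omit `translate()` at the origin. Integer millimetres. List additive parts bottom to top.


cube([240, 280, 20]);
translate([80, 140, 20]) cylinder(h = 180, r = 60);


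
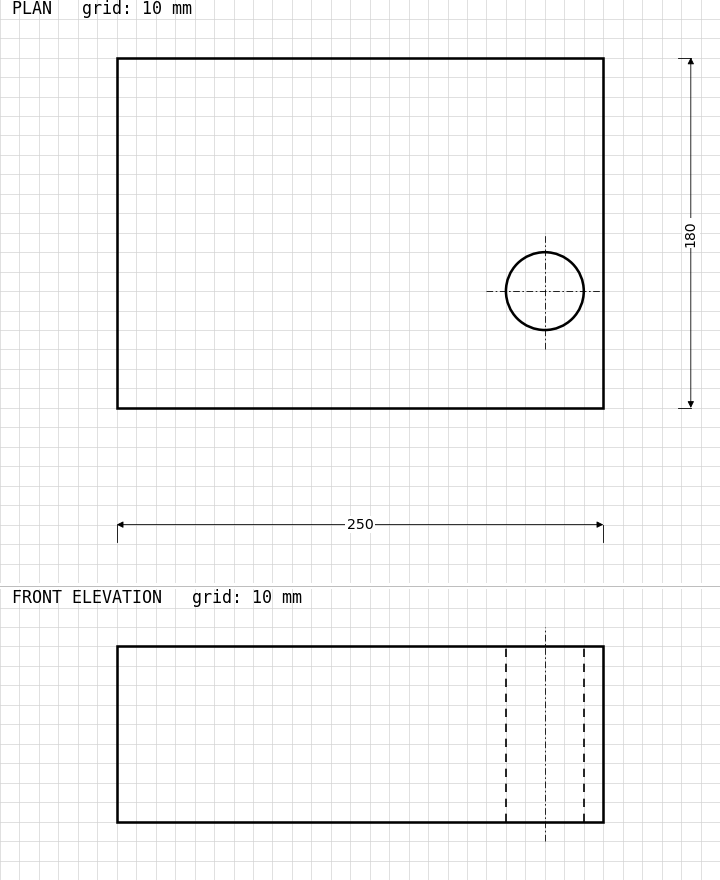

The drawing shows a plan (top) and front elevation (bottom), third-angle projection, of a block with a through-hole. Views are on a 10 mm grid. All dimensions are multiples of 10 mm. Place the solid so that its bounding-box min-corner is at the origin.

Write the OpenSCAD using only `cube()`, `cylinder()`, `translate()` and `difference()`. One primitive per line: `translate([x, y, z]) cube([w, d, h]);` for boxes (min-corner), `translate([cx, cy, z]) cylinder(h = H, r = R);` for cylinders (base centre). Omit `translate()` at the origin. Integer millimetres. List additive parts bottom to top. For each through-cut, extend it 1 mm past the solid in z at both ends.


difference() {
  cube([250, 180, 90]);
  translate([220, 60, -1]) cylinder(h = 92, r = 20);
}


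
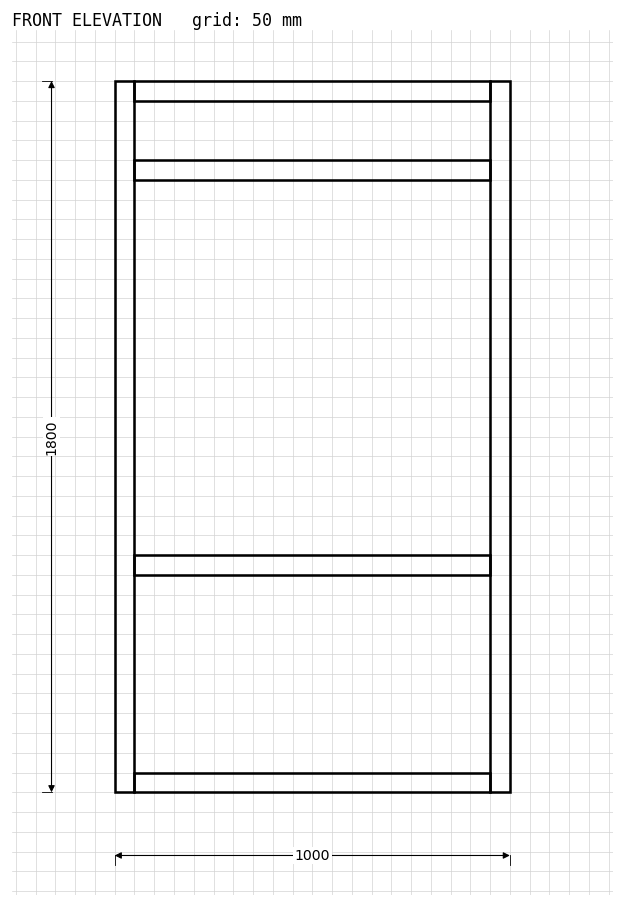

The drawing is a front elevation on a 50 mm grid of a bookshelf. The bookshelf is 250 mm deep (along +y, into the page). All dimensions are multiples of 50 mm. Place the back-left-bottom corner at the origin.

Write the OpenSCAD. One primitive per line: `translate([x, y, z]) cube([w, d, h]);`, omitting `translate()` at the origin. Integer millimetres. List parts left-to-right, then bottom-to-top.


cube([50, 250, 1800]);
translate([50, 0, 0]) cube([900, 250, 50]);
translate([50, 0, 550]) cube([900, 250, 50]);
translate([50, 0, 1550]) cube([900, 250, 50]);
translate([50, 0, 1750]) cube([900, 250, 50]);
translate([950, 0, 0]) cube([50, 250, 1800]);
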